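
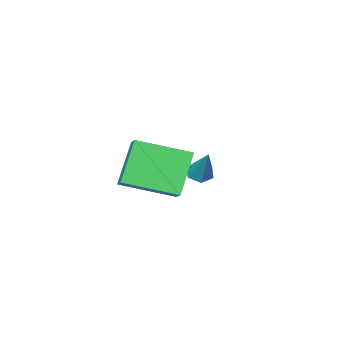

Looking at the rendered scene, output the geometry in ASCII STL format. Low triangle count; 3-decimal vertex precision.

solid 
facet normal -0.224 -0.519 -0.825
outer loop
vertex -2.911 1.115 1.336
vertex -3.418 1.178 1.434
vertex -3.164 1.528 1.145
endloop
endfacet
facet normal 0.874 0.448 -0.188
outer loop
vertex -2.911 1.115 1.336
vertex -3.164 1.528 1.145
vertex -3.062 2.002 2.746
endloop
endfacet
facet normal -0.223 -0.519 -0.825
outer loop
vertex -3.164 1.528 1.145
vertex -3.418 1.178 1.434
vertex -3.671 1.59 1.243
endloop
endfacet
facet normal 0.061 0.956 -0.287
outer loop
vertex -3.164 1.528 1.145
vertex -3.671 1.59 1.243
vertex -3.062 2.002 2.746
endloop
endfacet
facet normal -0.223 -0.519 -0.825
outer loop
vertex -3.671 1.59 1.243
vertex -3.418 1.178 1.434
vertex -3.925 1.24 1.532
endloop
endfacet
facet normal -0.750 0.649 0.126
outer loop
vertex -3.671 1.59 1.243
vertex -3.925 1.24 1.532
vertex -3.062 2.002 2.746
endloop
endfacet
facet normal -0.223 -0.519 -0.825
outer loop
vertex -3.925 1.24 1.532
vertex -3.418 1.178 1.434
vertex -3.671 0.827 1.723
endloop
endfacet
facet normal -0.751 -0.167 0.639
outer loop
vertex -3.925 1.24 1.532
vertex -3.671 0.827 1.723
vertex -3.062 2.002 2.746
endloop
endfacet
facet normal -0.223 -0.519 -0.825
outer loop
vertex -3.671 0.827 1.723
vertex -3.418 1.178 1.434
vertex -3.165 0.765 1.625
endloop
endfacet
facet normal 0.060 -0.673 0.737
outer loop
vertex -3.671 0.827 1.723
vertex -3.165 0.765 1.625
vertex -3.062 2.002 2.746
endloop
endfacet
facet normal -0.224 -0.519 -0.825
outer loop
vertex -3.165 0.765 1.625
vertex -3.418 1.178 1.434
vertex -2.911 1.115 1.336
endloop
endfacet
facet normal 0.873 -0.366 0.324
outer loop
vertex -3.165 0.765 1.625
vertex -2.911 1.115 1.336
vertex -3.062 2.002 2.746
endloop
endfacet
facet normal -0.426 -0.729 -0.536
outer loop
vertex 0.284 1.943 4.389
vertex -1.146 3.201 3.815
vertex 1.273 2.414 2.961
endloop
endfacet
facet normal 0.719 -0.632 0.289
outer loop
vertex 1.626 3.019 3.405
vertex 0.284 1.943 4.389
vertex 1.273 2.414 2.961
endloop
endfacet
facet normal -0.426 -0.729 -0.535
outer loop
vertex 1.273 2.414 2.961
vertex -1.146 3.201 3.815
vertex -0.158 3.672 2.386
endloop
endfacet
facet normal 0.549 0.262 -0.794
outer loop
vertex -0.158 3.672 2.386
vertex 1.626 3.019 3.405
vertex 1.273 2.414 2.961
endloop
endfacet
facet normal -0.549 -0.262 0.794
outer loop
vertex 0.284 1.943 4.389
vertex -0.793 3.806 4.259
vertex -1.146 3.201 3.815
endloop
endfacet
facet normal 0.719 -0.633 0.288
outer loop
vertex 0.638 2.548 4.834
vertex 0.284 1.943 4.389
vertex 1.626 3.019 3.405
endloop
endfacet
facet normal -0.549 -0.262 0.793
outer loop
vertex 0.638 2.548 4.834
vertex -0.793 3.806 4.259
vertex 0.284 1.943 4.389
endloop
endfacet
facet normal -0.719 0.632 -0.289
outer loop
vertex -1.146 3.201 3.815
vertex -0.793 3.806 4.259
vertex -0.158 3.672 2.386
endloop
endfacet
facet normal 0.549 0.262 -0.793
outer loop
vertex 0.196 4.277 2.831
vertex 1.626 3.019 3.405
vertex -0.158 3.672 2.386
endloop
endfacet
facet normal -0.718 0.633 -0.289
outer loop
vertex -0.158 3.672 2.386
vertex -0.793 3.806 4.259
vertex 0.196 4.277 2.831
endloop
endfacet
facet normal 0.427 0.729 0.535
outer loop
vertex 0.196 4.277 2.831
vertex 0.638 2.548 4.834
vertex 1.626 3.019 3.405
endloop
endfacet
facet normal 0.426 0.729 0.536
outer loop
vertex -0.793 3.806 4.259
vertex 0.638 2.548 4.834
vertex 0.196 4.277 2.831
endloop
endfacet

endsolid


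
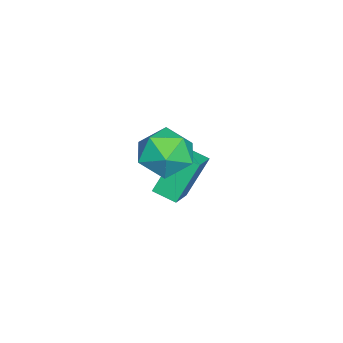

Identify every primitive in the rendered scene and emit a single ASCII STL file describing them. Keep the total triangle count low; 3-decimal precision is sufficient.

solid 
facet normal -0.979 0.122 0.165
outer loop
vertex 1.662 -0.598 0.405
vertex 1.483 -1.496 0.006
vertex 1.659 -1.411 0.985
endloop
endfacet
facet normal -0.592 0.469 0.655
outer loop
vertex 1.662 -0.598 0.405
vertex 1.659 -1.411 0.985
vertex 2.358 -0.708 1.113
endloop
endfacet
facet normal -0.172 0.934 0.314
outer loop
vertex 1.662 -0.598 0.405
vertex 2.358 -0.708 1.113
vertex 2.612 -0.359 0.213
endloop
endfacet
facet normal -0.298 0.873 -0.386
outer loop
vertex 1.662 -0.598 0.405
vertex 2.612 -0.359 0.213
vertex 2.072 -0.846 -0.472
endloop
endfacet
facet normal -0.797 0.371 -0.477
outer loop
vertex 1.662 -0.598 0.405
vertex 2.072 -0.846 -0.472
vertex 1.483 -1.496 0.006
endloop
endfacet
facet normal -0.175 -0.005 0.985
outer loop
vertex 2.358 -0.708 1.113
vertex 1.659 -1.411 0.985
vertex 2.608 -1.674 1.152
endloop
endfacet
facet normal -0.799 -0.569 0.193
outer loop
vertex 1.659 -1.411 0.985
vertex 1.483 -1.496 0.006
vertex 2.068 -2.161 0.467
endloop
endfacet
facet normal -0.505 -0.165 -0.847
outer loop
vertex 1.483 -1.496 0.006
vertex 2.072 -0.846 -0.472
vertex 2.322 -1.812 -0.433
endloop
endfacet
facet normal 0.303 0.648 -0.699
outer loop
vertex 2.072 -0.846 -0.472
vertex 2.612 -0.359 0.213
vertex 3.021 -1.109 -0.305
endloop
endfacet
facet normal 0.507 0.746 0.432
outer loop
vertex 2.612 -0.359 0.213
vertex 2.358 -0.708 1.113
vertex 3.197 -1.024 0.674
endloop
endfacet
facet normal 0.298 -0.873 0.386
outer loop
vertex 3.018 -1.922 0.275
vertex 2.608 -1.674 1.152
vertex 2.068 -2.161 0.467
endloop
endfacet
facet normal 0.172 -0.934 -0.314
outer loop
vertex 3.018 -1.922 0.275
vertex 2.068 -2.161 0.467
vertex 2.322 -1.812 -0.433
endloop
endfacet
facet normal 0.592 -0.469 -0.655
outer loop
vertex 3.018 -1.922 0.275
vertex 2.322 -1.812 -0.433
vertex 3.021 -1.109 -0.305
endloop
endfacet
facet normal 0.979 -0.122 -0.165
outer loop
vertex 3.018 -1.922 0.275
vertex 3.021 -1.109 -0.305
vertex 3.197 -1.024 0.674
endloop
endfacet
facet normal 0.797 -0.371 0.477
outer loop
vertex 3.018 -1.922 0.275
vertex 3.197 -1.024 0.674
vertex 2.608 -1.674 1.152
endloop
endfacet
facet normal -0.303 -0.648 0.699
outer loop
vertex 2.068 -2.161 0.467
vertex 2.608 -1.674 1.152
vertex 1.659 -1.411 0.985
endloop
endfacet
facet normal -0.507 -0.746 -0.432
outer loop
vertex 2.322 -1.812 -0.433
vertex 2.068 -2.161 0.467
vertex 1.483 -1.496 0.006
endloop
endfacet
facet normal 0.175 0.005 -0.985
outer loop
vertex 3.021 -1.109 -0.305
vertex 2.322 -1.812 -0.433
vertex 2.072 -0.846 -0.472
endloop
endfacet
facet normal 0.799 0.569 -0.193
outer loop
vertex 3.197 -1.024 0.674
vertex 3.021 -1.109 -0.305
vertex 2.612 -0.359 0.213
endloop
endfacet
facet normal 0.505 0.165 0.847
outer loop
vertex 2.608 -1.674 1.152
vertex 3.197 -1.024 0.674
vertex 2.358 -0.708 1.113
endloop
endfacet
facet normal -0.354 0.360 0.863
outer loop
vertex -0.409 -1.64 -1.795
vertex -0.238 -0.811 -2.071
vertex -1.508 -1.572 -2.274
endloop
endfacet
facet normal -0.193 -0.931 0.310
outer loop
vertex -0.902 -2.189 -3.749
vertex -0.409 -1.64 -1.795
vertex -1.508 -1.572 -2.274
endloop
endfacet
facet normal -0.354 0.361 0.863
outer loop
vertex -1.508 -1.572 -2.274
vertex -0.238 -0.811 -2.071
vertex -1.336 -0.744 -2.55
endloop
endfacet
facet normal -0.915 0.057 -0.400
outer loop
vertex -1.336 -0.744 -2.55
vertex -0.902 -2.189 -3.749
vertex -1.508 -1.572 -2.274
endloop
endfacet
facet normal 0.915 -0.056 0.399
outer loop
vertex -0.409 -1.64 -1.795
vertex 0.368 -1.428 -3.546
vertex -0.238 -0.811 -2.071
endloop
endfacet
facet normal -0.192 -0.931 0.310
outer loop
vertex 0.196 -2.256 -3.27
vertex -0.409 -1.64 -1.795
vertex -0.902 -2.189 -3.749
endloop
endfacet
facet normal 0.915 -0.057 0.399
outer loop
vertex 0.196 -2.256 -3.27
vertex 0.368 -1.428 -3.546
vertex -0.409 -1.64 -1.795
endloop
endfacet
facet normal 0.192 0.931 -0.310
outer loop
vertex -0.238 -0.811 -2.071
vertex 0.368 -1.428 -3.546
vertex -1.336 -0.744 -2.55
endloop
endfacet
facet normal -0.915 0.056 -0.399
outer loop
vertex -0.731 -1.36 -4.025
vertex -0.902 -2.189 -3.749
vertex -1.336 -0.744 -2.55
endloop
endfacet
facet normal 0.193 0.931 -0.310
outer loop
vertex -1.336 -0.744 -2.55
vertex 0.368 -1.428 -3.546
vertex -0.731 -1.36 -4.025
endloop
endfacet
facet normal 0.354 -0.360 -0.863
outer loop
vertex -0.731 -1.36 -4.025
vertex 0.196 -2.256 -3.27
vertex -0.902 -2.189 -3.749
endloop
endfacet
facet normal 0.354 -0.361 -0.863
outer loop
vertex 0.368 -1.428 -3.546
vertex 0.196 -2.256 -3.27
vertex -0.731 -1.36 -4.025
endloop
endfacet

endsolid


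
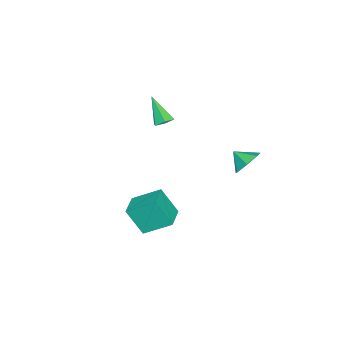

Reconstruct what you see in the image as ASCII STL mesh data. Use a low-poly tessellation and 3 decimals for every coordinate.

solid 
facet normal 0.178 0.493 -0.852
outer loop
vertex -2.884 -0.978 2.328
vertex -3.467 -0.738 2.345
vertex -2.991 -0.431 2.622
endloop
endfacet
facet normal 0.879 -0.081 0.470
outer loop
vertex -2.884 -0.978 2.328
vertex -2.991 -0.431 2.622
vertex -3.793 -1.642 3.915
endloop
endfacet
facet normal 0.178 0.492 -0.852
outer loop
vertex -2.991 -0.431 2.622
vertex -3.467 -0.738 2.345
vertex -3.573 -0.191 2.639
endloop
endfacet
facet normal 0.274 0.611 0.742
outer loop
vertex -2.991 -0.431 2.622
vertex -3.573 -0.191 2.639
vertex -3.793 -1.642 3.915
endloop
endfacet
facet normal 0.178 0.492 -0.852
outer loop
vertex -3.573 -0.191 2.639
vertex -3.467 -0.738 2.345
vertex -4.049 -0.498 2.362
endloop
endfacet
facet normal -0.656 0.552 0.515
outer loop
vertex -3.573 -0.191 2.639
vertex -4.049 -0.498 2.362
vertex -3.793 -1.642 3.915
endloop
endfacet
facet normal 0.178 0.491 -0.853
outer loop
vertex -4.049 -0.498 2.362
vertex -3.467 -0.738 2.345
vertex -3.942 -1.045 2.069
endloop
endfacet
facet normal -0.980 -0.199 0.015
outer loop
vertex -4.049 -0.498 2.362
vertex -3.942 -1.045 2.069
vertex -3.793 -1.642 3.915
endloop
endfacet
facet normal 0.178 0.491 -0.853
outer loop
vertex -3.942 -1.045 2.069
vertex -3.467 -0.738 2.345
vertex -3.36 -1.285 2.052
endloop
endfacet
facet normal -0.375 -0.891 -0.258
outer loop
vertex -3.942 -1.045 2.069
vertex -3.36 -1.285 2.052
vertex -3.793 -1.642 3.915
endloop
endfacet
facet normal 0.177 0.491 -0.853
outer loop
vertex -3.36 -1.285 2.052
vertex -3.467 -0.738 2.345
vertex -2.884 -0.978 2.328
endloop
endfacet
facet normal 0.554 -0.832 -0.031
outer loop
vertex -3.36 -1.285 2.052
vertex -2.884 -0.978 2.328
vertex -3.793 -1.642 3.915
endloop
endfacet
facet normal -0.972 -0.231 -0.053
outer loop
vertex 2.438 1.882 1.681
vertex 2.307 2.784 0.164
vertex 2.834 0.423 0.78
endloop
endfacet
facet normal 0.075 -0.509 0.857
outer loop
vertex 4.233 0.756 0.856
vertex 2.438 1.882 1.681
vertex 2.834 0.423 0.78
endloop
endfacet
facet normal -0.972 -0.231 -0.053
outer loop
vertex 2.834 0.423 0.78
vertex 2.307 2.784 0.164
vertex 2.702 1.326 -0.738
endloop
endfacet
facet normal 0.225 -0.829 -0.513
outer loop
vertex 2.702 1.326 -0.738
vertex 4.233 0.756 0.856
vertex 2.834 0.423 0.78
endloop
endfacet
facet normal -0.225 0.829 0.512
outer loop
vertex 2.438 1.882 1.681
vertex 3.706 3.117 0.24
vertex 2.307 2.784 0.164
endloop
endfacet
facet normal 0.074 -0.510 0.857
outer loop
vertex 3.838 2.214 1.758
vertex 2.438 1.882 1.681
vertex 4.233 0.756 0.856
endloop
endfacet
facet normal -0.225 0.829 0.513
outer loop
vertex 3.838 2.214 1.758
vertex 3.706 3.117 0.24
vertex 2.438 1.882 1.681
endloop
endfacet
facet normal -0.075 0.510 -0.857
outer loop
vertex 2.307 2.784 0.164
vertex 3.706 3.117 0.24
vertex 2.702 1.326 -0.738
endloop
endfacet
facet normal 0.225 -0.829 -0.512
outer loop
vertex 4.102 1.658 -0.661
vertex 4.233 0.756 0.856
vertex 2.702 1.326 -0.738
endloop
endfacet
facet normal -0.074 0.509 -0.857
outer loop
vertex 2.702 1.326 -0.738
vertex 3.706 3.117 0.24
vertex 4.102 1.658 -0.661
endloop
endfacet
facet normal 0.972 0.230 0.053
outer loop
vertex 4.102 1.658 -0.661
vertex 3.838 2.214 1.758
vertex 4.233 0.756 0.856
endloop
endfacet
facet normal 0.972 0.231 0.053
outer loop
vertex 3.706 3.117 0.24
vertex 3.838 2.214 1.758
vertex 4.102 1.658 -0.661
endloop
endfacet
facet normal 0.074 0.818 -0.571
outer loop
vertex -3.171 3.615 -0.292
vertex -3.539 4.145 0.419
vertex -2.619 3.938 0.242
endloop
endfacet
facet normal 0.537 -0.842 -0.046
outer loop
vertex -3.171 3.615 -0.292
vertex -2.619 3.938 0.242
vertex -3.621 3.255 1.041
endloop
endfacet
facet normal 0.074 0.817 -0.571
outer loop
vertex -2.619 3.938 0.242
vertex -3.539 4.145 0.419
vertex -2.76 4.417 0.909
endloop
endfacet
facet normal 0.723 -0.479 0.497
outer loop
vertex -2.619 3.938 0.242
vertex -2.76 4.417 0.909
vertex -3.621 3.255 1.041
endloop
endfacet
facet normal 0.074 0.817 -0.572
outer loop
vertex -2.76 4.417 0.909
vertex -3.539 4.145 0.419
vertex -3.488 4.692 1.207
endloop
endfacet
facet normal 0.330 -0.138 0.934
outer loop
vertex -2.76 4.417 0.909
vertex -3.488 4.692 1.207
vertex -3.621 3.255 1.041
endloop
endfacet
facet normal 0.075 0.817 -0.572
outer loop
vertex -3.488 4.692 1.207
vertex -3.539 4.145 0.419
vertex -4.255 4.555 0.911
endloop
endfacet
facet normal -0.347 -0.076 0.935
outer loop
vertex -3.488 4.692 1.207
vertex -4.255 4.555 0.911
vertex -3.621 3.255 1.041
endloop
endfacet
facet normal 0.076 0.817 -0.571
outer loop
vertex -4.255 4.555 0.911
vertex -3.539 4.145 0.419
vertex -4.483 4.11 0.244
endloop
endfacet
facet normal -0.798 -0.339 0.499
outer loop
vertex -4.255 4.555 0.911
vertex -4.483 4.11 0.244
vertex -3.621 3.255 1.041
endloop
endfacet
facet normal 0.075 0.818 -0.571
outer loop
vertex -4.483 4.11 0.244
vertex -3.539 4.145 0.419
vertex -4.0 3.692 -0.291
endloop
endfacet
facet normal -0.682 -0.730 -0.045
outer loop
vertex -4.483 4.11 0.244
vertex -4.0 3.692 -0.291
vertex -3.621 3.255 1.041
endloop
endfacet
facet normal 0.075 0.818 -0.571
outer loop
vertex -4.0 3.692 -0.291
vertex -3.539 4.145 0.419
vertex -3.171 3.615 -0.292
endloop
endfacet
facet normal -0.089 -0.954 -0.288
outer loop
vertex -4.0 3.692 -0.291
vertex -3.171 3.615 -0.292
vertex -3.621 3.255 1.041
endloop
endfacet

endsolid


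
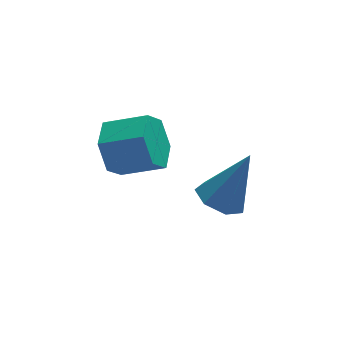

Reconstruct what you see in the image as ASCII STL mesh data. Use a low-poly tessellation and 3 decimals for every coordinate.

solid 
facet normal -0.859 0.332 -0.390
outer loop
vertex 0.698 -1.931 -0.002
vertex 0.242 -2.282 0.703
vertex 0.554 -1.429 0.743
endloop
endfacet
facet normal 0.488 0.765 -0.421
outer loop
vertex 0.698 -1.931 -0.002
vertex 0.554 -1.429 0.743
vertex 1.874 -2.387 0.532
endloop
endfacet
facet normal 0.487 0.764 -0.422
outer loop
vertex 1.874 -2.387 0.532
vertex 0.554 -1.429 0.743
vertex 1.73 -1.884 1.277
endloop
endfacet
facet normal 0.859 -0.332 0.390
outer loop
vertex 1.874 -2.387 0.532
vertex 1.73 -1.884 1.277
vertex 1.418 -2.738 1.237
endloop
endfacet
facet normal -0.859 0.332 -0.390
outer loop
vertex 0.554 -1.429 0.743
vertex 0.242 -2.282 0.703
vertex 0.098 -1.78 1.447
endloop
endfacet
facet normal 0.107 0.860 0.498
outer loop
vertex 0.554 -1.429 0.743
vertex 0.098 -1.78 1.447
vertex 1.73 -1.884 1.277
endloop
endfacet
facet normal 0.107 0.861 0.498
outer loop
vertex 1.73 -1.884 1.277
vertex 0.098 -1.78 1.447
vertex 1.274 -2.235 1.982
endloop
endfacet
facet normal 0.859 -0.332 0.390
outer loop
vertex 1.73 -1.884 1.277
vertex 1.274 -2.235 1.982
vertex 1.418 -2.738 1.237
endloop
endfacet
facet normal -0.859 0.332 -0.390
outer loop
vertex 0.098 -1.78 1.447
vertex 0.242 -2.282 0.703
vertex -0.214 -2.633 1.408
endloop
endfacet
facet normal -0.381 0.097 0.920
outer loop
vertex 0.098 -1.78 1.447
vertex -0.214 -2.633 1.408
vertex 1.274 -2.235 1.982
endloop
endfacet
facet normal -0.380 0.096 0.920
outer loop
vertex 1.274 -2.235 1.982
vertex -0.214 -2.633 1.408
vertex 0.962 -3.089 1.942
endloop
endfacet
facet normal 0.859 -0.332 0.390
outer loop
vertex 1.274 -2.235 1.982
vertex 0.962 -3.089 1.942
vertex 1.418 -2.738 1.237
endloop
endfacet
facet normal -0.859 0.332 -0.390
outer loop
vertex -0.214 -2.633 1.408
vertex 0.242 -2.282 0.703
vertex -0.07 -3.136 0.663
endloop
endfacet
facet normal -0.488 -0.764 0.422
outer loop
vertex -0.214 -2.633 1.408
vertex -0.07 -3.136 0.663
vertex 0.962 -3.089 1.942
endloop
endfacet
facet normal -0.487 -0.765 0.421
outer loop
vertex 0.962 -3.089 1.942
vertex -0.07 -3.136 0.663
vertex 1.106 -3.591 1.197
endloop
endfacet
facet normal 0.859 -0.332 0.390
outer loop
vertex 0.962 -3.089 1.942
vertex 1.106 -3.591 1.197
vertex 1.418 -2.738 1.237
endloop
endfacet
facet normal -0.859 0.332 -0.390
outer loop
vertex -0.07 -3.136 0.663
vertex 0.242 -2.282 0.703
vertex 0.386 -2.785 -0.042
endloop
endfacet
facet normal -0.107 -0.861 -0.498
outer loop
vertex -0.07 -3.136 0.663
vertex 0.386 -2.785 -0.042
vertex 1.106 -3.591 1.197
endloop
endfacet
facet normal -0.106 -0.861 -0.498
outer loop
vertex 1.106 -3.591 1.197
vertex 0.386 -2.785 -0.042
vertex 1.562 -3.24 0.493
endloop
endfacet
facet normal 0.859 -0.332 0.390
outer loop
vertex 1.106 -3.591 1.197
vertex 1.562 -3.24 0.493
vertex 1.418 -2.738 1.237
endloop
endfacet
facet normal -0.859 0.332 -0.390
outer loop
vertex 0.386 -2.785 -0.042
vertex 0.242 -2.282 0.703
vertex 0.698 -1.931 -0.002
endloop
endfacet
facet normal 0.381 -0.096 -0.920
outer loop
vertex 0.386 -2.785 -0.042
vertex 0.698 -1.931 -0.002
vertex 1.562 -3.24 0.493
endloop
endfacet
facet normal 0.380 -0.097 -0.920
outer loop
vertex 1.562 -3.24 0.493
vertex 0.698 -1.931 -0.002
vertex 1.874 -2.387 0.532
endloop
endfacet
facet normal 0.859 -0.332 0.390
outer loop
vertex 1.562 -3.24 0.493
vertex 1.874 -2.387 0.532
vertex 1.418 -2.738 1.237
endloop
endfacet
facet normal -0.472 -0.111 -0.874
outer loop
vertex 4.016 -2.377 -2.72
vertex 3.312 -2.468 -2.328
vertex 3.655 -1.786 -2.6
endloop
endfacet
facet normal 0.837 0.535 -0.117
outer loop
vertex 4.016 -2.377 -2.72
vertex 3.655 -1.786 -2.6
vertex 4.228 -2.252 -0.632
endloop
endfacet
facet normal -0.472 -0.112 -0.875
outer loop
vertex 3.655 -1.786 -2.6
vertex 3.312 -2.468 -2.328
vertex 3.036 -1.708 -2.276
endloop
endfacet
facet normal 0.209 0.964 0.167
outer loop
vertex 3.655 -1.786 -2.6
vertex 3.036 -1.708 -2.276
vertex 4.228 -2.252 -0.632
endloop
endfacet
facet normal -0.472 -0.112 -0.874
outer loop
vertex 3.036 -1.708 -2.276
vertex 3.312 -2.468 -2.328
vertex 2.625 -2.202 -1.991
endloop
endfacet
facet normal -0.451 0.697 0.558
outer loop
vertex 3.036 -1.708 -2.276
vertex 2.625 -2.202 -1.991
vertex 4.228 -2.252 -0.632
endloop
endfacet
facet normal -0.472 -0.111 -0.875
outer loop
vertex 2.625 -2.202 -1.991
vertex 3.312 -2.468 -2.328
vertex 2.732 -2.896 -1.961
endloop
endfacet
facet normal -0.646 -0.067 0.760
outer loop
vertex 2.625 -2.202 -1.991
vertex 2.732 -2.896 -1.961
vertex 4.228 -2.252 -0.632
endloop
endfacet
facet normal -0.472 -0.110 -0.875
outer loop
vertex 2.732 -2.896 -1.961
vertex 3.312 -2.468 -2.328
vertex 3.275 -3.268 -2.207
endloop
endfacet
facet normal -0.231 -0.748 0.622
outer loop
vertex 2.732 -2.896 -1.961
vertex 3.275 -3.268 -2.207
vertex 4.228 -2.252 -0.632
endloop
endfacet
facet normal -0.472 -0.110 -0.875
outer loop
vertex 3.275 -3.268 -2.207
vertex 3.312 -2.468 -2.328
vertex 3.847 -3.037 -2.545
endloop
endfacet
facet normal 0.485 -0.839 0.248
outer loop
vertex 3.275 -3.268 -2.207
vertex 3.847 -3.037 -2.545
vertex 4.228 -2.252 -0.632
endloop
endfacet
facet normal -0.473 -0.111 -0.874
outer loop
vertex 3.847 -3.037 -2.545
vertex 3.312 -2.468 -2.328
vertex 4.016 -2.377 -2.72
endloop
endfacet
facet normal 0.960 -0.267 -0.081
outer loop
vertex 3.847 -3.037 -2.545
vertex 4.016 -2.377 -2.72
vertex 4.228 -2.252 -0.632
endloop
endfacet

endsolid


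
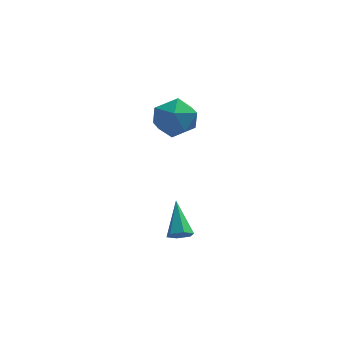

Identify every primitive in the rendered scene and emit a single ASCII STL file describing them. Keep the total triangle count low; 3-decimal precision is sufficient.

solid 
facet normal 0.083 -0.781 -0.619
outer loop
vertex -1.101 -4.109 -1.091
vertex -1.638 -4.049 -1.239
vertex -1.237 -3.78 -1.524
endloop
endfacet
facet normal 0.909 0.416 0.031
outer loop
vertex -1.101 -4.109 -1.091
vertex -1.237 -3.78 -1.524
vertex -1.782 -2.691 -0.161
endloop
endfacet
facet normal 0.083 -0.781 -0.619
outer loop
vertex -1.237 -3.78 -1.524
vertex -1.638 -4.049 -1.239
vertex -1.774 -3.72 -1.672
endloop
endfacet
facet normal 0.240 0.803 -0.546
outer loop
vertex -1.237 -3.78 -1.524
vertex -1.774 -3.72 -1.672
vertex -1.782 -2.691 -0.161
endloop
endfacet
facet normal 0.083 -0.781 -0.619
outer loop
vertex -1.774 -3.72 -1.672
vertex -1.638 -4.049 -1.239
vertex -2.175 -3.989 -1.387
endloop
endfacet
facet normal -0.691 0.596 -0.409
outer loop
vertex -1.774 -3.72 -1.672
vertex -2.175 -3.989 -1.387
vertex -1.782 -2.691 -0.161
endloop
endfacet
facet normal 0.083 -0.781 -0.619
outer loop
vertex -2.175 -3.989 -1.387
vertex -1.638 -4.049 -1.239
vertex -2.039 -4.317 -0.955
endloop
endfacet
facet normal -0.953 0.003 0.302
outer loop
vertex -2.175 -3.989 -1.387
vertex -2.039 -4.317 -0.955
vertex -1.782 -2.691 -0.161
endloop
endfacet
facet normal 0.082 -0.780 -0.620
outer loop
vertex -2.039 -4.317 -0.955
vertex -1.638 -4.049 -1.239
vertex -1.502 -4.378 -0.807
endloop
endfacet
facet normal -0.286 -0.384 0.878
outer loop
vertex -2.039 -4.317 -0.955
vertex -1.502 -4.378 -0.807
vertex -1.782 -2.691 -0.161
endloop
endfacet
facet normal 0.084 -0.780 -0.620
outer loop
vertex -1.502 -4.378 -0.807
vertex -1.638 -4.049 -1.239
vertex -1.101 -4.109 -1.091
endloop
endfacet
facet normal 0.645 -0.177 0.743
outer loop
vertex -1.502 -4.378 -0.807
vertex -1.101 -4.109 -1.091
vertex -1.782 -2.691 -0.161
endloop
endfacet
facet normal -0.979 -0.205 0.003
outer loop
vertex -2.658 1.748 1.53
vertex -2.44 0.712 1.844
vertex -2.602 1.497 2.603
endloop
endfacet
facet normal -0.862 0.482 0.158
outer loop
vertex -2.658 1.748 1.53
vertex -2.602 1.497 2.603
vertex -2.148 2.431 2.231
endloop
endfacet
facet normal -0.503 0.773 -0.387
outer loop
vertex -2.658 1.748 1.53
vertex -2.148 2.431 2.231
vertex -1.705 2.224 1.241
endloop
endfacet
facet normal -0.399 0.265 -0.878
outer loop
vertex -2.658 1.748 1.53
vertex -1.705 2.224 1.241
vertex -1.885 1.162 1.002
endloop
endfacet
facet normal -0.692 -0.339 -0.637
outer loop
vertex -2.658 1.748 1.53
vertex -1.885 1.162 1.002
vertex -2.44 0.712 1.844
endloop
endfacet
facet normal -0.445 0.510 0.736
outer loop
vertex -2.148 2.431 2.231
vertex -2.602 1.497 2.603
vertex -1.615 1.818 2.978
endloop
endfacet
facet normal -0.634 -0.601 0.486
outer loop
vertex -2.602 1.497 2.603
vertex -2.44 0.712 1.844
vertex -1.795 0.756 2.739
endloop
endfacet
facet normal -0.171 -0.818 -0.550
outer loop
vertex -2.44 0.712 1.844
vertex -1.885 1.162 1.002
vertex -1.352 0.549 1.749
endloop
endfacet
facet normal 0.305 0.160 -0.939
outer loop
vertex -1.885 1.162 1.002
vertex -1.705 2.224 1.241
vertex -0.898 1.483 1.377
endloop
endfacet
facet normal 0.134 0.980 -0.145
outer loop
vertex -1.705 2.224 1.241
vertex -2.148 2.431 2.231
vertex -1.06 2.268 2.136
endloop
endfacet
facet normal 0.399 -0.265 0.878
outer loop
vertex -0.842 1.232 2.45
vertex -1.615 1.818 2.978
vertex -1.795 0.756 2.739
endloop
endfacet
facet normal 0.503 -0.773 0.387
outer loop
vertex -0.842 1.232 2.45
vertex -1.795 0.756 2.739
vertex -1.352 0.549 1.749
endloop
endfacet
facet normal 0.862 -0.482 -0.158
outer loop
vertex -0.842 1.232 2.45
vertex -1.352 0.549 1.749
vertex -0.898 1.483 1.377
endloop
endfacet
facet normal 0.979 0.205 -0.003
outer loop
vertex -0.842 1.232 2.45
vertex -0.898 1.483 1.377
vertex -1.06 2.268 2.136
endloop
endfacet
facet normal 0.692 0.339 0.637
outer loop
vertex -0.842 1.232 2.45
vertex -1.06 2.268 2.136
vertex -1.615 1.818 2.978
endloop
endfacet
facet normal -0.305 -0.160 0.939
outer loop
vertex -1.795 0.756 2.739
vertex -1.615 1.818 2.978
vertex -2.602 1.497 2.603
endloop
endfacet
facet normal -0.134 -0.980 0.145
outer loop
vertex -1.352 0.549 1.749
vertex -1.795 0.756 2.739
vertex -2.44 0.712 1.844
endloop
endfacet
facet normal 0.445 -0.510 -0.736
outer loop
vertex -0.898 1.483 1.377
vertex -1.352 0.549 1.749
vertex -1.885 1.162 1.002
endloop
endfacet
facet normal 0.634 0.601 -0.486
outer loop
vertex -1.06 2.268 2.136
vertex -0.898 1.483 1.377
vertex -1.705 2.224 1.241
endloop
endfacet
facet normal 0.171 0.818 0.550
outer loop
vertex -1.615 1.818 2.978
vertex -1.06 2.268 2.136
vertex -2.148 2.431 2.231
endloop
endfacet

endsolid


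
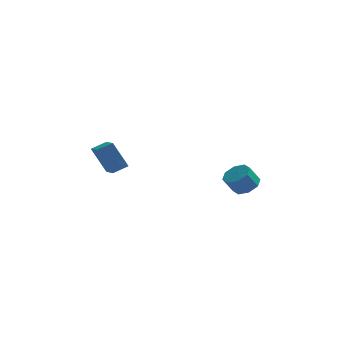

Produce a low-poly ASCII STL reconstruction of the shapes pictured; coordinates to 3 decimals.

solid 
facet normal 0.481 0.219 -0.849
outer loop
vertex 4.778 3.071 -0.447
vertex 4.103 3.668 -0.675
vertex 4.904 3.729 -0.206
endloop
endfacet
facet normal 0.859 -0.313 0.406
outer loop
vertex 4.778 3.071 -0.447
vertex 4.904 3.729 -0.206
vertex 4.172 2.795 0.623
endloop
endfacet
facet normal 0.859 -0.313 0.406
outer loop
vertex 4.172 2.795 0.623
vertex 4.904 3.729 -0.206
vertex 4.298 3.453 0.864
endloop
endfacet
facet normal -0.481 -0.219 0.849
outer loop
vertex 4.172 2.795 0.623
vertex 4.298 3.453 0.864
vertex 3.497 3.392 0.395
endloop
endfacet
facet normal 0.480 0.221 -0.849
outer loop
vertex 4.904 3.729 -0.206
vertex 4.103 3.668 -0.675
vertex 4.56 4.351 -0.239
endloop
endfacet
facet normal 0.732 0.433 0.526
outer loop
vertex 4.904 3.729 -0.206
vertex 4.56 4.351 -0.239
vertex 4.298 3.453 0.864
endloop
endfacet
facet normal 0.731 0.433 0.527
outer loop
vertex 4.298 3.453 0.864
vertex 4.56 4.351 -0.239
vertex 3.954 4.075 0.83
endloop
endfacet
facet normal -0.480 -0.219 0.849
outer loop
vertex 4.298 3.453 0.864
vertex 3.954 4.075 0.83
vertex 3.497 3.392 0.395
endloop
endfacet
facet normal 0.481 0.220 -0.849
outer loop
vertex 4.56 4.351 -0.239
vertex 4.103 3.668 -0.675
vertex 3.948 4.574 -0.528
endloop
endfacet
facet normal 0.177 0.924 0.339
outer loop
vertex 4.56 4.351 -0.239
vertex 3.948 4.574 -0.528
vertex 3.954 4.075 0.83
endloop
endfacet
facet normal 0.175 0.924 0.339
outer loop
vertex 3.954 4.075 0.83
vertex 3.948 4.574 -0.528
vertex 3.342 4.297 0.541
endloop
endfacet
facet normal -0.481 -0.219 0.849
outer loop
vertex 3.954 4.075 0.83
vertex 3.342 4.297 0.541
vertex 3.497 3.392 0.395
endloop
endfacet
facet normal 0.481 0.220 -0.849
outer loop
vertex 3.948 4.574 -0.528
vertex 4.103 3.668 -0.675
vertex 3.428 4.265 -0.903
endloop
endfacet
facet normal -0.484 0.874 -0.048
outer loop
vertex 3.948 4.574 -0.528
vertex 3.428 4.265 -0.903
vertex 3.342 4.297 0.541
endloop
endfacet
facet normal -0.483 0.874 -0.048
outer loop
vertex 3.342 4.297 0.541
vertex 3.428 4.265 -0.903
vertex 2.822 3.989 0.167
endloop
endfacet
facet normal -0.481 -0.219 0.849
outer loop
vertex 3.342 4.297 0.541
vertex 2.822 3.989 0.167
vertex 3.497 3.392 0.395
endloop
endfacet
facet normal 0.481 0.219 -0.849
outer loop
vertex 3.428 4.265 -0.903
vertex 4.103 3.668 -0.675
vertex 3.302 3.607 -1.144
endloop
endfacet
facet normal -0.859 0.313 -0.406
outer loop
vertex 3.428 4.265 -0.903
vertex 3.302 3.607 -1.144
vertex 2.822 3.989 0.167
endloop
endfacet
facet normal -0.859 0.313 -0.406
outer loop
vertex 2.822 3.989 0.167
vertex 3.302 3.607 -1.144
vertex 2.696 3.331 -0.074
endloop
endfacet
facet normal -0.481 -0.219 0.849
outer loop
vertex 2.822 3.989 0.167
vertex 2.696 3.331 -0.074
vertex 3.497 3.392 0.395
endloop
endfacet
facet normal 0.480 0.219 -0.849
outer loop
vertex 3.302 3.607 -1.144
vertex 4.103 3.668 -0.675
vertex 3.646 2.985 -1.11
endloop
endfacet
facet normal -0.732 -0.433 -0.526
outer loop
vertex 3.302 3.607 -1.144
vertex 3.646 2.985 -1.11
vertex 2.696 3.331 -0.074
endloop
endfacet
facet normal -0.732 -0.433 -0.527
outer loop
vertex 2.696 3.331 -0.074
vertex 3.646 2.985 -1.11
vertex 3.04 2.709 -0.041
endloop
endfacet
facet normal -0.480 -0.221 0.849
outer loop
vertex 2.696 3.331 -0.074
vertex 3.04 2.709 -0.041
vertex 3.497 3.392 0.395
endloop
endfacet
facet normal 0.481 0.219 -0.849
outer loop
vertex 3.646 2.985 -1.11
vertex 4.103 3.668 -0.675
vertex 4.258 2.763 -0.821
endloop
endfacet
facet normal -0.176 -0.925 -0.338
outer loop
vertex 3.646 2.985 -1.11
vertex 4.258 2.763 -0.821
vertex 3.04 2.709 -0.041
endloop
endfacet
facet normal -0.176 -0.924 -0.339
outer loop
vertex 3.04 2.709 -0.041
vertex 4.258 2.763 -0.821
vertex 3.652 2.486 0.248
endloop
endfacet
facet normal -0.481 -0.220 0.849
outer loop
vertex 3.04 2.709 -0.041
vertex 3.652 2.486 0.248
vertex 3.497 3.392 0.395
endloop
endfacet
facet normal 0.481 0.219 -0.849
outer loop
vertex 4.258 2.763 -0.821
vertex 4.103 3.668 -0.675
vertex 4.778 3.071 -0.447
endloop
endfacet
facet normal 0.483 -0.874 0.048
outer loop
vertex 4.258 2.763 -0.821
vertex 4.778 3.071 -0.447
vertex 3.652 2.486 0.248
endloop
endfacet
facet normal 0.484 -0.874 0.049
outer loop
vertex 3.652 2.486 0.248
vertex 4.778 3.071 -0.447
vertex 4.172 2.795 0.623
endloop
endfacet
facet normal -0.481 -0.220 0.849
outer loop
vertex 3.652 2.486 0.248
vertex 4.172 2.795 0.623
vertex 3.497 3.392 0.395
endloop
endfacet
facet normal -0.813 -0.462 -0.353
outer loop
vertex -4.275 0.303 3.542
vertex -4.792 1.634 2.992
vertex -3.366 -0.03 1.885
endloop
endfacet
facet normal 0.338 -0.870 0.360
outer loop
vertex -2.528 0.446 2.248
vertex -4.275 0.303 3.542
vertex -3.366 -0.03 1.885
endloop
endfacet
facet normal -0.813 -0.462 -0.353
outer loop
vertex -3.366 -0.03 1.885
vertex -4.792 1.634 2.992
vertex -3.883 1.301 1.334
endloop
endfacet
facet normal 0.473 -0.174 -0.864
outer loop
vertex -3.883 1.301 1.334
vertex -2.528 0.446 2.248
vertex -3.366 -0.03 1.885
endloop
endfacet
facet normal -0.473 0.173 0.864
outer loop
vertex -4.275 0.303 3.542
vertex -3.954 2.11 3.355
vertex -4.792 1.634 2.992
endloop
endfacet
facet normal 0.338 -0.870 0.360
outer loop
vertex -3.437 0.779 3.906
vertex -4.275 0.303 3.542
vertex -2.528 0.446 2.248
endloop
endfacet
facet normal -0.474 0.173 0.863
outer loop
vertex -3.437 0.779 3.906
vertex -3.954 2.11 3.355
vertex -4.275 0.303 3.542
endloop
endfacet
facet normal -0.338 0.870 -0.360
outer loop
vertex -4.792 1.634 2.992
vertex -3.954 2.11 3.355
vertex -3.883 1.301 1.334
endloop
endfacet
facet normal 0.473 -0.173 -0.864
outer loop
vertex -3.045 1.777 1.698
vertex -2.528 0.446 2.248
vertex -3.883 1.301 1.334
endloop
endfacet
facet normal -0.338 0.870 -0.360
outer loop
vertex -3.883 1.301 1.334
vertex -3.954 2.11 3.355
vertex -3.045 1.777 1.698
endloop
endfacet
facet normal 0.814 0.462 0.353
outer loop
vertex -3.045 1.777 1.698
vertex -3.437 0.779 3.906
vertex -2.528 0.446 2.248
endloop
endfacet
facet normal 0.813 0.462 0.353
outer loop
vertex -3.954 2.11 3.355
vertex -3.437 0.779 3.906
vertex -3.045 1.777 1.698
endloop
endfacet

endsolid


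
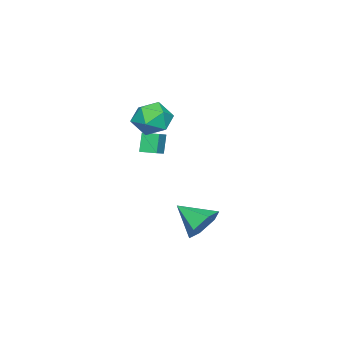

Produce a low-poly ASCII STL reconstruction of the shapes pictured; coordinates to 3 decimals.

solid 
facet normal 0.070 0.863 -0.500
outer loop
vertex -0.827 3.608 -4.759
vertex -1.457 4.091 -4.013
vertex -0.374 4.077 -3.886
endloop
endfacet
facet normal 0.772 -0.633 -0.060
outer loop
vertex -0.827 3.608 -4.759
vertex -0.374 4.077 -3.886
vertex -1.583 2.529 -3.107
endloop
endfacet
facet normal 0.070 0.863 -0.500
outer loop
vertex -0.374 4.077 -3.886
vertex -1.457 4.091 -4.013
vertex -1.004 4.56 -3.139
endloop
endfacet
facet normal 0.689 -0.185 0.701
outer loop
vertex -0.374 4.077 -3.886
vertex -1.004 4.56 -3.139
vertex -1.583 2.529 -3.107
endloop
endfacet
facet normal 0.071 0.863 -0.500
outer loop
vertex -1.004 4.56 -3.139
vertex -1.457 4.091 -4.013
vertex -2.086 4.575 -3.266
endloop
endfacet
facet normal -0.116 0.049 0.992
outer loop
vertex -1.004 4.56 -3.139
vertex -2.086 4.575 -3.266
vertex -1.583 2.529 -3.107
endloop
endfacet
facet normal 0.069 0.863 -0.501
outer loop
vertex -2.086 4.575 -3.266
vertex -1.457 4.091 -4.013
vertex -2.539 4.105 -4.139
endloop
endfacet
facet normal -0.836 -0.165 0.523
outer loop
vertex -2.086 4.575 -3.266
vertex -2.539 4.105 -4.139
vertex -1.583 2.529 -3.107
endloop
endfacet
facet normal 0.069 0.863 -0.500
outer loop
vertex -2.539 4.105 -4.139
vertex -1.457 4.091 -4.013
vertex -1.91 3.622 -4.886
endloop
endfacet
facet normal -0.753 -0.613 -0.238
outer loop
vertex -2.539 4.105 -4.139
vertex -1.91 3.622 -4.886
vertex -1.583 2.529 -3.107
endloop
endfacet
facet normal 0.070 0.863 -0.500
outer loop
vertex -1.91 3.622 -4.886
vertex -1.457 4.091 -4.013
vertex -0.827 3.608 -4.759
endloop
endfacet
facet normal 0.051 -0.847 -0.530
outer loop
vertex -1.91 3.622 -4.886
vertex -0.827 3.608 -4.759
vertex -1.583 2.529 -3.107
endloop
endfacet
facet normal -0.362 0.654 0.664
outer loop
vertex -2.638 1.804 2.461
vertex -2.51 1.036 3.287
vertex -1.664 1.753 3.042
endloop
endfacet
facet normal -0.027 0.991 0.133
outer loop
vertex -2.638 1.804 2.461
vertex -1.664 1.753 3.042
vertex -1.647 1.904 1.917
endloop
endfacet
facet normal -0.345 0.807 -0.480
outer loop
vertex -2.638 1.804 2.461
vertex -1.647 1.904 1.917
vertex -2.482 1.279 1.466
endloop
endfacet
facet normal -0.876 0.356 -0.325
outer loop
vertex -2.638 1.804 2.461
vertex -2.482 1.279 1.466
vertex -3.015 0.743 2.314
endloop
endfacet
facet normal -0.887 0.262 0.381
outer loop
vertex -2.638 1.804 2.461
vertex -3.015 0.743 2.314
vertex -2.51 1.036 3.287
endloop
endfacet
facet normal 0.646 0.755 0.111
outer loop
vertex -1.647 1.904 1.917
vertex -1.664 1.753 3.042
vertex -0.905 1.197 2.406
endloop
endfacet
facet normal 0.103 0.210 0.972
outer loop
vertex -1.664 1.753 3.042
vertex -2.51 1.036 3.287
vertex -1.438 0.661 3.254
endloop
endfacet
facet normal -0.744 -0.425 0.515
outer loop
vertex -2.51 1.036 3.287
vertex -3.015 0.743 2.314
vertex -2.273 0.036 2.803
endloop
endfacet
facet normal -0.727 -0.273 -0.630
outer loop
vertex -3.015 0.743 2.314
vertex -2.482 1.279 1.466
vertex -2.256 0.187 1.678
endloop
endfacet
facet normal 0.133 0.457 -0.879
outer loop
vertex -2.482 1.279 1.466
vertex -1.647 1.904 1.917
vertex -1.41 0.904 1.433
endloop
endfacet
facet normal 0.876 -0.356 0.325
outer loop
vertex -1.282 0.136 2.259
vertex -0.905 1.197 2.406
vertex -1.438 0.661 3.254
endloop
endfacet
facet normal 0.345 -0.807 0.480
outer loop
vertex -1.282 0.136 2.259
vertex -1.438 0.661 3.254
vertex -2.273 0.036 2.803
endloop
endfacet
facet normal 0.027 -0.991 -0.133
outer loop
vertex -1.282 0.136 2.259
vertex -2.273 0.036 2.803
vertex -2.256 0.187 1.678
endloop
endfacet
facet normal 0.362 -0.654 -0.664
outer loop
vertex -1.282 0.136 2.259
vertex -2.256 0.187 1.678
vertex -1.41 0.904 1.433
endloop
endfacet
facet normal 0.887 -0.262 -0.381
outer loop
vertex -1.282 0.136 2.259
vertex -1.41 0.904 1.433
vertex -0.905 1.197 2.406
endloop
endfacet
facet normal 0.727 0.273 0.630
outer loop
vertex -1.438 0.661 3.254
vertex -0.905 1.197 2.406
vertex -1.664 1.753 3.042
endloop
endfacet
facet normal -0.133 -0.457 0.879
outer loop
vertex -2.273 0.036 2.803
vertex -1.438 0.661 3.254
vertex -2.51 1.036 3.287
endloop
endfacet
facet normal -0.646 -0.755 -0.111
outer loop
vertex -2.256 0.187 1.678
vertex -2.273 0.036 2.803
vertex -3.015 0.743 2.314
endloop
endfacet
facet normal -0.103 -0.210 -0.972
outer loop
vertex -1.41 0.904 1.433
vertex -2.256 0.187 1.678
vertex -2.482 1.279 1.466
endloop
endfacet
facet normal 0.744 0.425 -0.515
outer loop
vertex -0.905 1.197 2.406
vertex -1.41 0.904 1.433
vertex -1.647 1.904 1.917
endloop
endfacet
facet normal -0.903 -0.128 -0.410
outer loop
vertex -3.928 -0.287 0.35
vertex -4.07 0.611 0.382
vertex -3.444 -0.172 -0.753
endloop
endfacet
facet normal 0.156 -0.987 -0.035
outer loop
vertex -2.45 -0.031 -0.302
vertex -3.928 -0.287 0.35
vertex -3.444 -0.172 -0.753
endloop
endfacet
facet normal -0.903 -0.128 -0.410
outer loop
vertex -3.444 -0.172 -0.753
vertex -4.07 0.611 0.382
vertex -3.586 0.726 -0.721
endloop
endfacet
facet normal 0.400 0.096 -0.912
outer loop
vertex -3.586 0.726 -0.721
vertex -2.45 -0.031 -0.302
vertex -3.444 -0.172 -0.753
endloop
endfacet
facet normal -0.400 -0.096 0.912
outer loop
vertex -3.928 -0.287 0.35
vertex -3.076 0.752 0.833
vertex -4.07 0.611 0.382
endloop
endfacet
facet normal 0.156 -0.987 -0.035
outer loop
vertex -2.934 -0.146 0.801
vertex -3.928 -0.287 0.35
vertex -2.45 -0.031 -0.302
endloop
endfacet
facet normal -0.400 -0.096 0.912
outer loop
vertex -2.934 -0.146 0.801
vertex -3.076 0.752 0.833
vertex -3.928 -0.287 0.35
endloop
endfacet
facet normal -0.156 0.987 0.035
outer loop
vertex -4.07 0.611 0.382
vertex -3.076 0.752 0.833
vertex -3.586 0.726 -0.721
endloop
endfacet
facet normal 0.400 0.096 -0.912
outer loop
vertex -2.592 0.867 -0.27
vertex -2.45 -0.031 -0.302
vertex -3.586 0.726 -0.721
endloop
endfacet
facet normal -0.156 0.987 0.035
outer loop
vertex -3.586 0.726 -0.721
vertex -3.076 0.752 0.833
vertex -2.592 0.867 -0.27
endloop
endfacet
facet normal 0.903 0.128 0.410
outer loop
vertex -2.592 0.867 -0.27
vertex -2.934 -0.146 0.801
vertex -2.45 -0.031 -0.302
endloop
endfacet
facet normal 0.903 0.128 0.410
outer loop
vertex -3.076 0.752 0.833
vertex -2.934 -0.146 0.801
vertex -2.592 0.867 -0.27
endloop
endfacet

endsolid


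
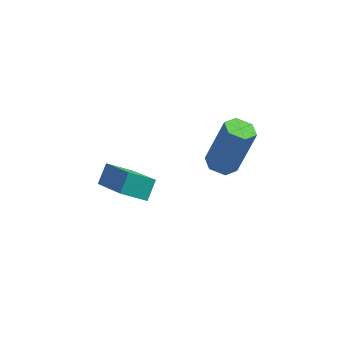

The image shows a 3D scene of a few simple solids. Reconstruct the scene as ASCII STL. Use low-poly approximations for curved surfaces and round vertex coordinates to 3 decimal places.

solid 
facet normal -0.555 0.606 -0.570
outer loop
vertex -2.368 0.098 2.424
vertex -2.252 0.729 2.982
vertex -1.523 0.393 1.914
endloop
endfacet
facet normal -0.137 -0.742 -0.656
outer loop
vertex -0.328 -0.909 3.138
vertex -2.368 0.098 2.424
vertex -1.523 0.393 1.914
endloop
endfacet
facet normal -0.556 0.605 -0.570
outer loop
vertex -1.523 0.393 1.914
vertex -2.252 0.729 2.982
vertex -1.407 1.024 2.471
endloop
endfacet
facet normal 0.820 0.287 -0.496
outer loop
vertex -1.407 1.024 2.471
vertex -0.328 -0.909 3.138
vertex -1.523 0.393 1.914
endloop
endfacet
facet normal -0.820 -0.287 0.495
outer loop
vertex -2.368 0.098 2.424
vertex -1.057 -0.573 4.206
vertex -2.252 0.729 2.982
endloop
endfacet
facet normal -0.137 -0.743 -0.656
outer loop
vertex -1.173 -1.204 3.649
vertex -2.368 0.098 2.424
vertex -0.328 -0.909 3.138
endloop
endfacet
facet normal -0.820 -0.287 0.495
outer loop
vertex -1.173 -1.204 3.649
vertex -1.057 -0.573 4.206
vertex -2.368 0.098 2.424
endloop
endfacet
facet normal 0.137 0.742 0.656
outer loop
vertex -2.252 0.729 2.982
vertex -1.057 -0.573 4.206
vertex -1.407 1.024 2.471
endloop
endfacet
facet normal 0.820 0.287 -0.495
outer loop
vertex -0.212 -0.278 3.696
vertex -0.328 -0.909 3.138
vertex -1.407 1.024 2.471
endloop
endfacet
facet normal 0.137 0.742 0.656
outer loop
vertex -1.407 1.024 2.471
vertex -1.057 -0.573 4.206
vertex -0.212 -0.278 3.696
endloop
endfacet
facet normal 0.556 -0.606 0.569
outer loop
vertex -0.212 -0.278 3.696
vertex -1.173 -1.204 3.649
vertex -0.328 -0.909 3.138
endloop
endfacet
facet normal 0.555 -0.605 0.570
outer loop
vertex -1.057 -0.573 4.206
vertex -1.173 -1.204 3.649
vertex -0.212 -0.278 3.696
endloop
endfacet
facet normal -0.286 -0.178 -0.941
outer loop
vertex 1.4 4.18 0.54
vertex 1.093 3.664 0.731
vertex 0.796 4.22 0.716
endloop
endfacet
facet normal 0.010 0.982 -0.189
outer loop
vertex 1.4 4.18 0.54
vertex 0.796 4.22 0.716
vertex 1.994 4.551 2.498
endloop
endfacet
facet normal 0.010 0.982 -0.189
outer loop
vertex 1.994 4.551 2.498
vertex 0.796 4.22 0.716
vertex 1.391 4.591 2.674
endloop
endfacet
facet normal 0.287 0.178 0.941
outer loop
vertex 1.994 4.551 2.498
vertex 1.391 4.591 2.674
vertex 1.687 4.036 2.689
endloop
endfacet
facet normal -0.286 -0.178 -0.941
outer loop
vertex 0.796 4.22 0.716
vertex 1.093 3.664 0.731
vertex 0.489 3.704 0.907
endloop
endfacet
facet normal -0.825 0.545 0.147
outer loop
vertex 0.796 4.22 0.716
vertex 0.489 3.704 0.907
vertex 1.391 4.591 2.674
endloop
endfacet
facet normal -0.825 0.545 0.147
outer loop
vertex 1.391 4.591 2.674
vertex 0.489 3.704 0.907
vertex 1.084 4.075 2.865
endloop
endfacet
facet normal 0.286 0.178 0.941
outer loop
vertex 1.391 4.591 2.674
vertex 1.084 4.075 2.865
vertex 1.687 4.036 2.689
endloop
endfacet
facet normal -0.286 -0.179 -0.941
outer loop
vertex 0.489 3.704 0.907
vertex 1.093 3.664 0.731
vertex 0.786 3.149 0.922
endloop
endfacet
facet normal -0.834 -0.437 0.336
outer loop
vertex 0.489 3.704 0.907
vertex 0.786 3.149 0.922
vertex 1.084 4.075 2.865
endloop
endfacet
facet normal -0.835 -0.436 0.336
outer loop
vertex 1.084 4.075 2.865
vertex 0.786 3.149 0.922
vertex 1.38 3.52 2.88
endloop
endfacet
facet normal 0.286 0.178 0.941
outer loop
vertex 1.084 4.075 2.865
vertex 1.38 3.52 2.88
vertex 1.687 4.036 2.689
endloop
endfacet
facet normal -0.287 -0.178 -0.941
outer loop
vertex 0.786 3.149 0.922
vertex 1.093 3.664 0.731
vertex 1.389 3.109 0.746
endloop
endfacet
facet normal -0.010 -0.982 0.189
outer loop
vertex 0.786 3.149 0.922
vertex 1.389 3.109 0.746
vertex 1.38 3.52 2.88
endloop
endfacet
facet normal -0.010 -0.982 0.189
outer loop
vertex 1.38 3.52 2.88
vertex 1.389 3.109 0.746
vertex 1.984 3.48 2.704
endloop
endfacet
facet normal 0.286 0.178 0.941
outer loop
vertex 1.38 3.52 2.88
vertex 1.984 3.48 2.704
vertex 1.687 4.036 2.689
endloop
endfacet
facet normal -0.286 -0.178 -0.941
outer loop
vertex 1.389 3.109 0.746
vertex 1.093 3.664 0.731
vertex 1.696 3.625 0.555
endloop
endfacet
facet normal 0.825 -0.545 -0.147
outer loop
vertex 1.389 3.109 0.746
vertex 1.696 3.625 0.555
vertex 1.984 3.48 2.704
endloop
endfacet
facet normal 0.825 -0.545 -0.147
outer loop
vertex 1.984 3.48 2.704
vertex 1.696 3.625 0.555
vertex 2.291 3.996 2.513
endloop
endfacet
facet normal 0.286 0.178 0.941
outer loop
vertex 1.984 3.48 2.704
vertex 2.291 3.996 2.513
vertex 1.687 4.036 2.689
endloop
endfacet
facet normal -0.286 -0.178 -0.941
outer loop
vertex 1.696 3.625 0.555
vertex 1.093 3.664 0.731
vertex 1.4 4.18 0.54
endloop
endfacet
facet normal 0.835 0.436 -0.336
outer loop
vertex 1.696 3.625 0.555
vertex 1.4 4.18 0.54
vertex 2.291 3.996 2.513
endloop
endfacet
facet normal 0.834 0.437 -0.336
outer loop
vertex 2.291 3.996 2.513
vertex 1.4 4.18 0.54
vertex 1.994 4.551 2.498
endloop
endfacet
facet normal 0.286 0.179 0.941
outer loop
vertex 2.291 3.996 2.513
vertex 1.994 4.551 2.498
vertex 1.687 4.036 2.689
endloop
endfacet

endsolid


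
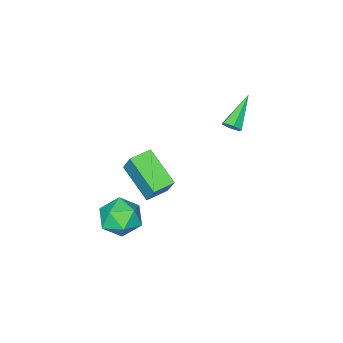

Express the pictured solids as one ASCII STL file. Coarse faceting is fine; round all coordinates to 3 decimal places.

solid 
facet normal 0.032 0.075 0.997
outer loop
vertex 3.375 -2.324 -1.463
vertex 3.262 -3.461 -1.374
vertex 4.306 -2.992 -1.443
endloop
endfacet
facet normal 0.412 0.595 0.690
outer loop
vertex 3.375 -2.324 -1.463
vertex 4.306 -2.992 -1.443
vertex 4.25 -2.109 -2.171
endloop
endfacet
facet normal -0.024 0.964 0.263
outer loop
vertex 3.375 -2.324 -1.463
vertex 4.25 -2.109 -2.171
vertex 3.172 -2.032 -2.552
endloop
endfacet
facet normal -0.674 0.673 0.306
outer loop
vertex 3.375 -2.324 -1.463
vertex 3.172 -2.032 -2.552
vertex 2.562 -2.867 -2.06
endloop
endfacet
facet normal -0.639 0.123 0.759
outer loop
vertex 3.375 -2.324 -1.463
vertex 2.562 -2.867 -2.06
vertex 3.262 -3.461 -1.374
endloop
endfacet
facet normal 0.914 0.291 0.283
outer loop
vertex 4.25 -2.109 -2.171
vertex 4.306 -2.992 -1.443
vertex 4.678 -3.113 -2.52
endloop
endfacet
facet normal 0.299 -0.551 0.779
outer loop
vertex 4.306 -2.992 -1.443
vertex 3.262 -3.461 -1.374
vertex 4.068 -3.948 -2.028
endloop
endfacet
facet normal -0.788 -0.473 0.394
outer loop
vertex 3.262 -3.461 -1.374
vertex 2.562 -2.867 -2.06
vertex 2.99 -3.871 -2.409
endloop
endfacet
facet normal -0.844 0.417 -0.338
outer loop
vertex 2.562 -2.867 -2.06
vertex 3.172 -2.032 -2.552
vertex 2.934 -2.988 -3.137
endloop
endfacet
facet normal 0.207 0.890 -0.407
outer loop
vertex 3.172 -2.032 -2.552
vertex 4.25 -2.109 -2.171
vertex 3.978 -2.519 -3.206
endloop
endfacet
facet normal 0.674 -0.673 -0.306
outer loop
vertex 3.865 -3.656 -3.117
vertex 4.678 -3.113 -2.52
vertex 4.068 -3.948 -2.028
endloop
endfacet
facet normal 0.024 -0.964 -0.263
outer loop
vertex 3.865 -3.656 -3.117
vertex 4.068 -3.948 -2.028
vertex 2.99 -3.871 -2.409
endloop
endfacet
facet normal -0.412 -0.595 -0.690
outer loop
vertex 3.865 -3.656 -3.117
vertex 2.99 -3.871 -2.409
vertex 2.934 -2.988 -3.137
endloop
endfacet
facet normal -0.032 -0.075 -0.997
outer loop
vertex 3.865 -3.656 -3.117
vertex 2.934 -2.988 -3.137
vertex 3.978 -2.519 -3.206
endloop
endfacet
facet normal 0.639 -0.123 -0.759
outer loop
vertex 3.865 -3.656 -3.117
vertex 3.978 -2.519 -3.206
vertex 4.678 -3.113 -2.52
endloop
endfacet
facet normal 0.844 -0.417 0.338
outer loop
vertex 4.068 -3.948 -2.028
vertex 4.678 -3.113 -2.52
vertex 4.306 -2.992 -1.443
endloop
endfacet
facet normal -0.207 -0.890 0.407
outer loop
vertex 2.99 -3.871 -2.409
vertex 4.068 -3.948 -2.028
vertex 3.262 -3.461 -1.374
endloop
endfacet
facet normal -0.914 -0.291 -0.283
outer loop
vertex 2.934 -2.988 -3.137
vertex 2.99 -3.871 -2.409
vertex 2.562 -2.867 -2.06
endloop
endfacet
facet normal -0.299 0.551 -0.779
outer loop
vertex 3.978 -2.519 -3.206
vertex 2.934 -2.988 -3.137
vertex 3.172 -2.032 -2.552
endloop
endfacet
facet normal 0.788 0.473 -0.394
outer loop
vertex 4.678 -3.113 -2.52
vertex 3.978 -2.519 -3.206
vertex 4.25 -2.109 -2.171
endloop
endfacet
facet normal 0.795 0.240 -0.556
outer loop
vertex -0.496 -0.465 3.778
vertex -0.81 -0.266 3.415
vertex -0.633 0.037 3.799
endloop
endfacet
facet normal 0.354 0.058 0.934
outer loop
vertex -0.496 -0.465 3.778
vertex -0.633 0.037 3.799
vertex -2.37 -0.734 4.505
endloop
endfacet
facet normal 0.796 0.239 -0.556
outer loop
vertex -0.633 0.037 3.799
vertex -0.81 -0.266 3.415
vertex -0.947 0.236 3.435
endloop
endfacet
facet normal -0.134 0.816 0.562
outer loop
vertex -0.633 0.037 3.799
vertex -0.947 0.236 3.435
vertex -2.37 -0.734 4.505
endloop
endfacet
facet normal 0.796 0.239 -0.556
outer loop
vertex -0.947 0.236 3.435
vertex -0.81 -0.266 3.415
vertex -1.124 -0.067 3.051
endloop
endfacet
facet normal -0.666 0.703 -0.248
outer loop
vertex -0.947 0.236 3.435
vertex -1.124 -0.067 3.051
vertex -2.37 -0.734 4.505
endloop
endfacet
facet normal 0.796 0.238 -0.556
outer loop
vertex -1.124 -0.067 3.051
vertex -0.81 -0.266 3.415
vertex -0.988 -0.568 3.031
endloop
endfacet
facet normal -0.710 -0.165 -0.684
outer loop
vertex -1.124 -0.067 3.051
vertex -0.988 -0.568 3.031
vertex -2.37 -0.734 4.505
endloop
endfacet
facet normal 0.795 0.239 -0.557
outer loop
vertex -0.988 -0.568 3.031
vertex -0.81 -0.266 3.415
vertex -0.674 -0.767 3.394
endloop
endfacet
facet normal -0.223 -0.923 -0.313
outer loop
vertex -0.988 -0.568 3.031
vertex -0.674 -0.767 3.394
vertex -2.37 -0.734 4.505
endloop
endfacet
facet normal 0.795 0.239 -0.557
outer loop
vertex -0.674 -0.767 3.394
vertex -0.81 -0.266 3.415
vertex -0.496 -0.465 3.778
endloop
endfacet
facet normal 0.309 -0.812 0.495
outer loop
vertex -0.674 -0.767 3.394
vertex -0.496 -0.465 3.778
vertex -2.37 -0.734 4.505
endloop
endfacet
facet normal -0.983 0.169 0.074
outer loop
vertex 2.079 -2.561 2.089
vertex 2.31 -0.751 1.03
vertex 1.859 -3.279 0.813
endloop
endfacet
facet normal -0.109 -0.858 0.502
outer loop
vertex 2.97 -3.469 0.73
vertex 2.079 -2.561 2.089
vertex 1.859 -3.279 0.813
endloop
endfacet
facet normal -0.983 0.169 0.074
outer loop
vertex 1.859 -3.279 0.813
vertex 2.31 -0.751 1.03
vertex 2.091 -1.468 -0.245
endloop
endfacet
facet normal -0.147 -0.485 -0.862
outer loop
vertex 2.091 -1.468 -0.245
vertex 2.97 -3.469 0.73
vertex 1.859 -3.279 0.813
endloop
endfacet
facet normal 0.147 0.485 0.862
outer loop
vertex 2.079 -2.561 2.089
vertex 3.421 -0.941 0.947
vertex 2.31 -0.751 1.03
endloop
endfacet
facet normal -0.110 -0.858 0.501
outer loop
vertex 3.189 -2.752 2.005
vertex 2.079 -2.561 2.089
vertex 2.97 -3.469 0.73
endloop
endfacet
facet normal 0.149 0.485 0.862
outer loop
vertex 3.189 -2.752 2.005
vertex 3.421 -0.941 0.947
vertex 2.079 -2.561 2.089
endloop
endfacet
facet normal 0.109 0.858 -0.501
outer loop
vertex 2.31 -0.751 1.03
vertex 3.421 -0.941 0.947
vertex 2.091 -1.468 -0.245
endloop
endfacet
facet normal -0.149 -0.485 -0.862
outer loop
vertex 3.201 -1.659 -0.329
vertex 2.97 -3.469 0.73
vertex 2.091 -1.468 -0.245
endloop
endfacet
facet normal 0.110 0.858 -0.502
outer loop
vertex 2.091 -1.468 -0.245
vertex 3.421 -0.941 0.947
vertex 3.201 -1.659 -0.329
endloop
endfacet
facet normal 0.983 -0.169 -0.074
outer loop
vertex 3.201 -1.659 -0.329
vertex 3.189 -2.752 2.005
vertex 2.97 -3.469 0.73
endloop
endfacet
facet normal 0.983 -0.169 -0.074
outer loop
vertex 3.421 -0.941 0.947
vertex 3.189 -2.752 2.005
vertex 3.201 -1.659 -0.329
endloop
endfacet

endsolid


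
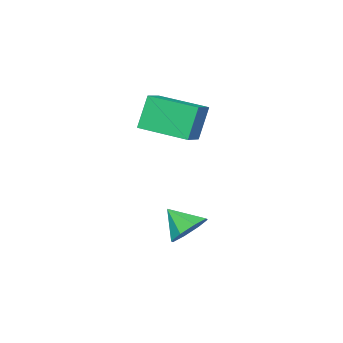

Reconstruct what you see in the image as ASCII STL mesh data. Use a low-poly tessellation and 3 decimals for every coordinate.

solid 
facet normal -0.052 0.767 -0.640
outer loop
vertex 0.131 1.301 -2.833
vertex -0.223 0.771 -3.44
vertex -0.541 1.284 -2.799
endloop
endfacet
facet normal 0.047 0.131 0.990
outer loop
vertex 0.131 1.301 -2.833
vertex -0.541 1.284 -2.799
vertex -0.157 -0.211 -2.62
endloop
endfacet
facet normal -0.053 0.767 -0.640
outer loop
vertex -0.541 1.284 -2.799
vertex -0.223 0.771 -3.44
vertex -1.027 0.966 -3.14
endloop
endfacet
facet normal -0.555 -0.043 0.831
outer loop
vertex -0.541 1.284 -2.799
vertex -1.027 0.966 -3.14
vertex -0.157 -0.211 -2.62
endloop
endfacet
facet normal -0.053 0.766 -0.640
outer loop
vertex -1.027 0.966 -3.14
vertex -0.223 0.771 -3.44
vertex -1.043 0.534 -3.656
endloop
endfacet
facet normal -0.815 -0.432 0.387
outer loop
vertex -1.027 0.966 -3.14
vertex -1.043 0.534 -3.656
vertex -0.157 -0.211 -2.62
endloop
endfacet
facet normal -0.053 0.767 -0.640
outer loop
vertex -1.043 0.534 -3.656
vertex -0.223 0.771 -3.44
vertex -0.578 0.241 -4.046
endloop
endfacet
facet normal -0.581 -0.809 -0.085
outer loop
vertex -1.043 0.534 -3.656
vertex -0.578 0.241 -4.046
vertex -0.157 -0.211 -2.62
endloop
endfacet
facet normal -0.052 0.767 -0.640
outer loop
vertex -0.578 0.241 -4.046
vertex -0.223 0.771 -3.44
vertex 0.094 0.258 -4.08
endloop
endfacet
facet normal 0.009 -0.952 -0.304
outer loop
vertex -0.578 0.241 -4.046
vertex 0.094 0.258 -4.08
vertex -0.157 -0.211 -2.62
endloop
endfacet
facet normal -0.051 0.767 -0.640
outer loop
vertex 0.094 0.258 -4.08
vertex -0.223 0.771 -3.44
vertex 0.581 0.575 -3.739
endloop
endfacet
facet normal 0.609 -0.779 -0.146
outer loop
vertex 0.094 0.258 -4.08
vertex 0.581 0.575 -3.739
vertex -0.157 -0.211 -2.62
endloop
endfacet
facet normal -0.051 0.766 -0.640
outer loop
vertex 0.581 0.575 -3.739
vertex -0.223 0.771 -3.44
vertex 0.596 1.007 -3.223
endloop
endfacet
facet normal 0.871 -0.389 0.301
outer loop
vertex 0.581 0.575 -3.739
vertex 0.596 1.007 -3.223
vertex -0.157 -0.211 -2.62
endloop
endfacet
facet normal -0.052 0.767 -0.640
outer loop
vertex 0.596 1.007 -3.223
vertex -0.223 0.771 -3.44
vertex 0.131 1.301 -2.833
endloop
endfacet
facet normal 0.638 -0.013 0.770
outer loop
vertex 0.596 1.007 -3.223
vertex 0.131 1.301 -2.833
vertex -0.157 -0.211 -2.62
endloop
endfacet
facet normal -0.906 -0.246 -0.345
outer loop
vertex -2.65 -2.645 1.687
vertex -3.111 -0.62 1.456
vertex -2.078 -2.683 0.214
endloop
endfacet
facet normal 0.221 -0.969 0.111
outer loop
vertex -1.109 -2.42 0.584
vertex -2.65 -2.645 1.687
vertex -2.078 -2.683 0.214
endloop
endfacet
facet normal -0.906 -0.246 -0.345
outer loop
vertex -2.078 -2.683 0.214
vertex -3.111 -0.62 1.456
vertex -2.539 -0.658 -0.017
endloop
endfacet
facet normal 0.362 -0.024 -0.932
outer loop
vertex -2.539 -0.658 -0.017
vertex -1.109 -2.42 0.584
vertex -2.078 -2.683 0.214
endloop
endfacet
facet normal -0.362 0.024 0.932
outer loop
vertex -2.65 -2.645 1.687
vertex -2.142 -0.357 1.826
vertex -3.111 -0.62 1.456
endloop
endfacet
facet normal 0.221 -0.969 0.111
outer loop
vertex -1.681 -2.382 2.057
vertex -2.65 -2.645 1.687
vertex -1.109 -2.42 0.584
endloop
endfacet
facet normal -0.362 0.024 0.932
outer loop
vertex -1.681 -2.382 2.057
vertex -2.142 -0.357 1.826
vertex -2.65 -2.645 1.687
endloop
endfacet
facet normal -0.221 0.969 -0.111
outer loop
vertex -3.111 -0.62 1.456
vertex -2.142 -0.357 1.826
vertex -2.539 -0.658 -0.017
endloop
endfacet
facet normal 0.362 -0.024 -0.932
outer loop
vertex -1.57 -0.395 0.353
vertex -1.109 -2.42 0.584
vertex -2.539 -0.658 -0.017
endloop
endfacet
facet normal -0.221 0.969 -0.111
outer loop
vertex -2.539 -0.658 -0.017
vertex -2.142 -0.357 1.826
vertex -1.57 -0.395 0.353
endloop
endfacet
facet normal 0.906 0.246 0.345
outer loop
vertex -1.57 -0.395 0.353
vertex -1.681 -2.382 2.057
vertex -1.109 -2.42 0.584
endloop
endfacet
facet normal 0.906 0.246 0.345
outer loop
vertex -2.142 -0.357 1.826
vertex -1.681 -2.382 2.057
vertex -1.57 -0.395 0.353
endloop
endfacet

endsolid


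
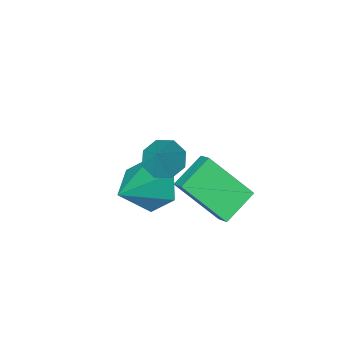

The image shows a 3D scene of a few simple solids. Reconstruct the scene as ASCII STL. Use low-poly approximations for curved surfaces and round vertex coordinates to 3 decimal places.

solid 
facet normal -0.431 -0.412 -0.803
outer loop
vertex -1.651 -1.884 2.906
vertex -2.057 -1.284 2.816
vertex -1.403 -1.506 2.579
endloop
endfacet
facet normal 0.895 -0.366 0.255
outer loop
vertex -1.651 -1.884 2.906
vertex -1.403 -1.506 2.579
vertex -1.463 -0.716 3.924
endloop
endfacet
facet normal -0.431 -0.412 -0.803
outer loop
vertex -1.403 -1.506 2.579
vertex -2.057 -1.284 2.816
vertex -1.538 -0.997 2.39
endloop
endfacet
facet normal 0.970 0.224 -0.089
outer loop
vertex -1.403 -1.506 2.579
vertex -1.538 -0.997 2.39
vertex -1.463 -0.716 3.924
endloop
endfacet
facet normal -0.431 -0.412 -0.803
outer loop
vertex -1.538 -0.997 2.39
vertex -2.057 -1.284 2.816
vertex -1.977 -0.657 2.451
endloop
endfacet
facet normal 0.588 0.790 -0.173
outer loop
vertex -1.538 -0.997 2.39
vertex -1.977 -0.657 2.451
vertex -1.463 -0.716 3.924
endloop
endfacet
facet normal -0.431 -0.412 -0.803
outer loop
vertex -1.977 -0.657 2.451
vertex -2.057 -1.284 2.816
vertex -2.463 -0.684 2.726
endloop
endfacet
facet normal -0.027 0.998 0.050
outer loop
vertex -1.977 -0.657 2.451
vertex -2.463 -0.684 2.726
vertex -1.463 -0.716 3.924
endloop
endfacet
facet normal -0.430 -0.412 -0.803
outer loop
vertex -2.463 -0.684 2.726
vertex -2.057 -1.284 2.816
vertex -2.711 -1.063 3.053
endloop
endfacet
facet normal -0.517 0.727 0.451
outer loop
vertex -2.463 -0.684 2.726
vertex -2.711 -1.063 3.053
vertex -1.463 -0.716 3.924
endloop
endfacet
facet normal -0.430 -0.413 -0.803
outer loop
vertex -2.711 -1.063 3.053
vertex -2.057 -1.284 2.816
vertex -2.576 -1.571 3.242
endloop
endfacet
facet normal -0.592 0.138 0.794
outer loop
vertex -2.711 -1.063 3.053
vertex -2.576 -1.571 3.242
vertex -1.463 -0.716 3.924
endloop
endfacet
facet normal -0.431 -0.412 -0.803
outer loop
vertex -2.576 -1.571 3.242
vertex -2.057 -1.284 2.816
vertex -2.137 -1.912 3.181
endloop
endfacet
facet normal -0.210 -0.428 0.879
outer loop
vertex -2.576 -1.571 3.242
vertex -2.137 -1.912 3.181
vertex -1.463 -0.716 3.924
endloop
endfacet
facet normal -0.431 -0.412 -0.803
outer loop
vertex -2.137 -1.912 3.181
vertex -2.057 -1.284 2.816
vertex -1.651 -1.884 2.906
endloop
endfacet
facet normal 0.407 -0.636 0.655
outer loop
vertex -2.137 -1.912 3.181
vertex -1.651 -1.884 2.906
vertex -1.463 -0.716 3.924
endloop
endfacet
facet normal -0.764 -0.364 -0.532
outer loop
vertex -1.863 -3.424 -1.287
vertex -2.526 -3.034 -0.602
vertex -2.231 -2.47 -1.411
endloop
endfacet
facet normal 0.792 0.232 -0.564
outer loop
vertex -1.863 -3.424 -1.287
vertex -2.231 -2.47 -1.411
vertex -0.914 -2.266 0.522
endloop
endfacet
facet normal -0.764 -0.364 -0.533
outer loop
vertex -2.231 -2.47 -1.411
vertex -2.526 -3.034 -0.602
vertex -2.894 -2.081 -0.726
endloop
endfacet
facet normal 0.260 0.926 -0.275
outer loop
vertex -2.231 -2.47 -1.411
vertex -2.894 -2.081 -0.726
vertex -0.914 -2.266 0.522
endloop
endfacet
facet normal -0.764 -0.364 -0.532
outer loop
vertex -2.894 -2.081 -0.726
vertex -2.526 -3.034 -0.602
vertex -3.189 -2.645 0.084
endloop
endfacet
facet normal -0.235 0.836 0.496
outer loop
vertex -2.894 -2.081 -0.726
vertex -3.189 -2.645 0.084
vertex -0.914 -2.266 0.522
endloop
endfacet
facet normal -0.764 -0.364 -0.532
outer loop
vertex -3.189 -2.645 0.084
vertex -2.526 -3.034 -0.602
vertex -2.821 -3.599 0.208
endloop
endfacet
facet normal -0.197 0.051 0.979
outer loop
vertex -3.189 -2.645 0.084
vertex -2.821 -3.599 0.208
vertex -0.914 -2.266 0.522
endloop
endfacet
facet normal -0.764 -0.364 -0.532
outer loop
vertex -2.821 -3.599 0.208
vertex -2.526 -3.034 -0.602
vertex -2.158 -3.988 -0.477
endloop
endfacet
facet normal 0.335 -0.642 0.689
outer loop
vertex -2.821 -3.599 0.208
vertex -2.158 -3.988 -0.477
vertex -0.914 -2.266 0.522
endloop
endfacet
facet normal -0.764 -0.365 -0.532
outer loop
vertex -2.158 -3.988 -0.477
vertex -2.526 -3.034 -0.602
vertex -1.863 -3.424 -1.287
endloop
endfacet
facet normal 0.830 -0.552 -0.082
outer loop
vertex -2.158 -3.988 -0.477
vertex -1.863 -3.424 -1.287
vertex -0.914 -2.266 0.522
endloop
endfacet
facet normal -0.874 -0.242 0.420
outer loop
vertex -3.887 -2.107 1.184
vertex -3.813 -1.493 1.692
vertex -4.854 -0.901 -0.132
endloop
endfacet
facet normal -0.093 -0.767 -0.635
outer loop
vertex -3.647 -0.567 -0.712
vertex -3.887 -2.107 1.184
vertex -4.854 -0.901 -0.132
endloop
endfacet
facet normal -0.874 -0.241 0.421
outer loop
vertex -4.854 -0.901 -0.132
vertex -3.813 -1.493 1.692
vertex -4.779 -0.287 0.376
endloop
endfacet
facet normal -0.476 0.594 -0.648
outer loop
vertex -4.779 -0.287 0.376
vertex -3.647 -0.567 -0.712
vertex -4.854 -0.901 -0.132
endloop
endfacet
facet normal 0.476 -0.594 0.649
outer loop
vertex -3.887 -2.107 1.184
vertex -2.606 -1.159 1.112
vertex -3.813 -1.493 1.692
endloop
endfacet
facet normal -0.093 -0.767 -0.635
outer loop
vertex -2.681 -1.773 0.604
vertex -3.887 -2.107 1.184
vertex -3.647 -0.567 -0.712
endloop
endfacet
facet normal 0.476 -0.594 0.648
outer loop
vertex -2.681 -1.773 0.604
vertex -2.606 -1.159 1.112
vertex -3.887 -2.107 1.184
endloop
endfacet
facet normal 0.093 0.767 0.635
outer loop
vertex -3.813 -1.493 1.692
vertex -2.606 -1.159 1.112
vertex -4.779 -0.287 0.376
endloop
endfacet
facet normal -0.476 0.594 -0.648
outer loop
vertex -3.573 0.047 -0.204
vertex -3.647 -0.567 -0.712
vertex -4.779 -0.287 0.376
endloop
endfacet
facet normal 0.093 0.767 0.635
outer loop
vertex -4.779 -0.287 0.376
vertex -2.606 -1.159 1.112
vertex -3.573 0.047 -0.204
endloop
endfacet
facet normal 0.875 0.242 -0.420
outer loop
vertex -3.573 0.047 -0.204
vertex -2.681 -1.773 0.604
vertex -3.647 -0.567 -0.712
endloop
endfacet
facet normal 0.874 0.242 -0.421
outer loop
vertex -2.606 -1.159 1.112
vertex -2.681 -1.773 0.604
vertex -3.573 0.047 -0.204
endloop
endfacet

endsolid


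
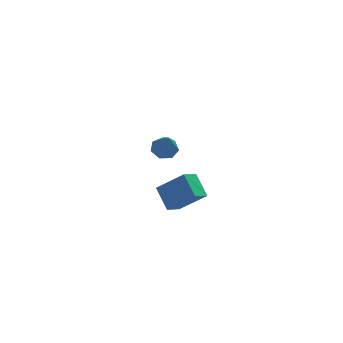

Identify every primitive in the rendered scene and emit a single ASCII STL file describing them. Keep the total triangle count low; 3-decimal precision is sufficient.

solid 
facet normal -0.698 0.301 -0.649
outer loop
vertex -3.158 3.573 -3.142
vertex -2.384 4.072 -3.743
vertex -2.979 2.415 -3.872
endloop
endfacet
facet normal -0.703 -0.454 0.547
outer loop
vertex -1.756 1.888 -2.737
vertex -3.158 3.573 -3.142
vertex -2.979 2.415 -3.872
endloop
endfacet
facet normal -0.699 0.302 -0.648
outer loop
vertex -2.979 2.415 -3.872
vertex -2.384 4.072 -3.743
vertex -2.205 2.915 -4.474
endloop
endfacet
facet normal 0.130 -0.838 -0.529
outer loop
vertex -2.205 2.915 -4.474
vertex -1.756 1.888 -2.737
vertex -2.979 2.415 -3.872
endloop
endfacet
facet normal -0.130 0.839 0.529
outer loop
vertex -3.158 3.573 -3.142
vertex -1.161 3.545 -2.608
vertex -2.384 4.072 -3.743
endloop
endfacet
facet normal -0.704 -0.454 0.546
outer loop
vertex -1.935 3.045 -2.006
vertex -3.158 3.573 -3.142
vertex -1.756 1.888 -2.737
endloop
endfacet
facet normal -0.130 0.838 0.529
outer loop
vertex -1.935 3.045 -2.006
vertex -1.161 3.545 -2.608
vertex -3.158 3.573 -3.142
endloop
endfacet
facet normal 0.703 0.454 -0.547
outer loop
vertex -2.384 4.072 -3.743
vertex -1.161 3.545 -2.608
vertex -2.205 2.915 -4.474
endloop
endfacet
facet normal 0.130 -0.838 -0.529
outer loop
vertex -0.982 2.387 -3.338
vertex -1.756 1.888 -2.737
vertex -2.205 2.915 -4.474
endloop
endfacet
facet normal 0.704 0.454 -0.547
outer loop
vertex -2.205 2.915 -4.474
vertex -1.161 3.545 -2.608
vertex -0.982 2.387 -3.338
endloop
endfacet
facet normal 0.698 -0.302 0.649
outer loop
vertex -0.982 2.387 -3.338
vertex -1.935 3.045 -2.006
vertex -1.756 1.888 -2.737
endloop
endfacet
facet normal 0.699 -0.301 0.649
outer loop
vertex -1.161 3.545 -2.608
vertex -1.935 3.045 -2.006
vertex -0.982 2.387 -3.338
endloop
endfacet
facet normal 0.017 0.432 -0.902
outer loop
vertex -2.984 1.182 2.244
vertex -3.569 0.91 2.103
vertex -3.443 1.494 2.385
endloop
endfacet
facet normal 0.543 0.491 0.681
outer loop
vertex -2.984 1.182 2.244
vertex -3.443 1.494 2.385
vertex -3.591 0.31 3.357
endloop
endfacet
facet normal 0.016 0.432 -0.902
outer loop
vertex -3.443 1.494 2.385
vertex -3.569 0.91 2.103
vertex -3.997 1.366 2.314
endloop
endfacet
facet normal -0.241 0.634 0.735
outer loop
vertex -3.443 1.494 2.385
vertex -3.997 1.366 2.314
vertex -3.591 0.31 3.357
endloop
endfacet
facet normal 0.016 0.432 -0.902
outer loop
vertex -3.997 1.366 2.314
vertex -3.569 0.91 2.103
vertex -4.228 0.895 2.084
endloop
endfacet
facet normal -0.848 0.170 0.502
outer loop
vertex -3.997 1.366 2.314
vertex -4.228 0.895 2.084
vertex -3.591 0.31 3.357
endloop
endfacet
facet normal 0.016 0.432 -0.902
outer loop
vertex -4.228 0.895 2.084
vertex -3.569 0.91 2.103
vertex -3.963 0.436 1.869
endloop
endfacet
facet normal -0.821 -0.548 0.159
outer loop
vertex -4.228 0.895 2.084
vertex -3.963 0.436 1.869
vertex -3.591 0.31 3.357
endloop
endfacet
facet normal 0.017 0.432 -0.902
outer loop
vertex -3.963 0.436 1.869
vertex -3.569 0.91 2.103
vertex -3.401 0.333 1.83
endloop
endfacet
facet normal -0.183 -0.982 -0.038
outer loop
vertex -3.963 0.436 1.869
vertex -3.401 0.333 1.83
vertex -3.591 0.31 3.357
endloop
endfacet
facet normal 0.016 0.431 -0.902
outer loop
vertex -3.401 0.333 1.83
vertex -3.569 0.91 2.103
vertex -2.965 0.666 1.997
endloop
endfacet
facet normal 0.591 -0.804 0.061
outer loop
vertex -3.401 0.333 1.83
vertex -2.965 0.666 1.997
vertex -3.591 0.31 3.357
endloop
endfacet
facet normal 0.016 0.432 -0.902
outer loop
vertex -2.965 0.666 1.997
vertex -3.569 0.91 2.103
vertex -2.984 1.182 2.244
endloop
endfacet
facet normal 0.912 -0.149 0.381
outer loop
vertex -2.965 0.666 1.997
vertex -2.984 1.182 2.244
vertex -3.591 0.31 3.357
endloop
endfacet

endsolid


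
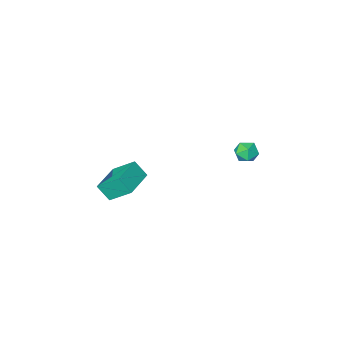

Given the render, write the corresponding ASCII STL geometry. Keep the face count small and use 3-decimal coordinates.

solid 
facet normal -0.907 0.321 0.273
outer loop
vertex -4.31 3.996 -3.462
vertex -4.563 3.455 -3.667
vertex -4.365 3.506 -3.07
endloop
endfacet
facet normal -0.402 0.599 0.693
outer loop
vertex -4.31 3.996 -3.462
vertex -4.365 3.506 -3.07
vertex -3.839 3.855 -3.067
endloop
endfacet
facet normal 0.054 0.959 0.278
outer loop
vertex -4.31 3.996 -3.462
vertex -3.839 3.855 -3.067
vertex -3.712 4.02 -3.662
endloop
endfacet
facet normal -0.169 0.903 -0.396
outer loop
vertex -4.31 3.996 -3.462
vertex -3.712 4.02 -3.662
vertex -4.159 3.774 -4.033
endloop
endfacet
facet normal -0.763 0.508 -0.399
outer loop
vertex -4.31 3.996 -3.462
vertex -4.159 3.774 -4.033
vertex -4.563 3.455 -3.667
endloop
endfacet
facet normal -0.046 0.061 0.997
outer loop
vertex -3.839 3.855 -3.067
vertex -4.365 3.506 -3.07
vertex -3.801 3.226 -3.027
endloop
endfacet
facet normal -0.863 -0.391 0.320
outer loop
vertex -4.365 3.506 -3.07
vertex -4.563 3.455 -3.667
vertex -4.248 2.98 -3.398
endloop
endfacet
facet normal -0.630 -0.087 -0.772
outer loop
vertex -4.563 3.455 -3.667
vertex -4.159 3.774 -4.033
vertex -4.121 3.145 -3.993
endloop
endfacet
facet normal 0.332 0.551 -0.765
outer loop
vertex -4.159 3.774 -4.033
vertex -3.712 4.02 -3.662
vertex -3.595 3.494 -3.99
endloop
endfacet
facet normal 0.692 0.644 0.326
outer loop
vertex -3.712 4.02 -3.662
vertex -3.839 3.855 -3.067
vertex -3.397 3.545 -3.393
endloop
endfacet
facet normal 0.169 -0.903 0.396
outer loop
vertex -3.65 3.004 -3.598
vertex -3.801 3.226 -3.027
vertex -4.248 2.98 -3.398
endloop
endfacet
facet normal -0.054 -0.959 -0.278
outer loop
vertex -3.65 3.004 -3.598
vertex -4.248 2.98 -3.398
vertex -4.121 3.145 -3.993
endloop
endfacet
facet normal 0.402 -0.599 -0.693
outer loop
vertex -3.65 3.004 -3.598
vertex -4.121 3.145 -3.993
vertex -3.595 3.494 -3.99
endloop
endfacet
facet normal 0.907 -0.321 -0.273
outer loop
vertex -3.65 3.004 -3.598
vertex -3.595 3.494 -3.99
vertex -3.397 3.545 -3.393
endloop
endfacet
facet normal 0.763 -0.508 0.399
outer loop
vertex -3.65 3.004 -3.598
vertex -3.397 3.545 -3.393
vertex -3.801 3.226 -3.027
endloop
endfacet
facet normal -0.332 -0.551 0.765
outer loop
vertex -4.248 2.98 -3.398
vertex -3.801 3.226 -3.027
vertex -4.365 3.506 -3.07
endloop
endfacet
facet normal -0.692 -0.644 -0.326
outer loop
vertex -4.121 3.145 -3.993
vertex -4.248 2.98 -3.398
vertex -4.563 3.455 -3.667
endloop
endfacet
facet normal 0.046 -0.061 -0.997
outer loop
vertex -3.595 3.494 -3.99
vertex -4.121 3.145 -3.993
vertex -4.159 3.774 -4.033
endloop
endfacet
facet normal 0.863 0.391 -0.320
outer loop
vertex -3.397 3.545 -3.393
vertex -3.595 3.494 -3.99
vertex -3.712 4.02 -3.662
endloop
endfacet
facet normal 0.630 0.087 0.772
outer loop
vertex -3.801 3.226 -3.027
vertex -3.397 3.545 -3.393
vertex -3.839 3.855 -3.067
endloop
endfacet
facet normal -0.440 0.638 0.632
outer loop
vertex 0.843 2.078 -3.173
vertex 2.133 2.974 -3.18
vertex 0.505 2.56 -3.894
endloop
endfacet
facet normal -0.822 -0.570 0.004
outer loop
vertex 1.107 1.686 -4.76
vertex 0.843 2.078 -3.173
vertex 0.505 2.56 -3.894
endloop
endfacet
facet normal -0.440 0.638 0.632
outer loop
vertex 0.505 2.56 -3.894
vertex 2.133 2.974 -3.18
vertex 1.795 3.455 -3.9
endloop
endfacet
facet normal -0.363 0.518 -0.775
outer loop
vertex 1.795 3.455 -3.9
vertex 1.107 1.686 -4.76
vertex 0.505 2.56 -3.894
endloop
endfacet
facet normal 0.364 -0.517 0.775
outer loop
vertex 0.843 2.078 -3.173
vertex 2.735 2.1 -4.046
vertex 2.133 2.974 -3.18
endloop
endfacet
facet normal -0.821 -0.571 0.004
outer loop
vertex 1.445 1.205 -4.04
vertex 0.843 2.078 -3.173
vertex 1.107 1.686 -4.76
endloop
endfacet
facet normal 0.363 -0.518 0.774
outer loop
vertex 1.445 1.205 -4.04
vertex 2.735 2.1 -4.046
vertex 0.843 2.078 -3.173
endloop
endfacet
facet normal 0.821 0.570 -0.005
outer loop
vertex 2.133 2.974 -3.18
vertex 2.735 2.1 -4.046
vertex 1.795 3.455 -3.9
endloop
endfacet
facet normal -0.364 0.518 -0.774
outer loop
vertex 2.397 2.582 -4.767
vertex 1.107 1.686 -4.76
vertex 1.795 3.455 -3.9
endloop
endfacet
facet normal 0.821 0.570 -0.004
outer loop
vertex 1.795 3.455 -3.9
vertex 2.735 2.1 -4.046
vertex 2.397 2.582 -4.767
endloop
endfacet
facet normal 0.440 -0.638 -0.632
outer loop
vertex 2.397 2.582 -4.767
vertex 1.445 1.205 -4.04
vertex 1.107 1.686 -4.76
endloop
endfacet
facet normal 0.440 -0.638 -0.632
outer loop
vertex 2.735 2.1 -4.046
vertex 1.445 1.205 -4.04
vertex 2.397 2.582 -4.767
endloop
endfacet

endsolid
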